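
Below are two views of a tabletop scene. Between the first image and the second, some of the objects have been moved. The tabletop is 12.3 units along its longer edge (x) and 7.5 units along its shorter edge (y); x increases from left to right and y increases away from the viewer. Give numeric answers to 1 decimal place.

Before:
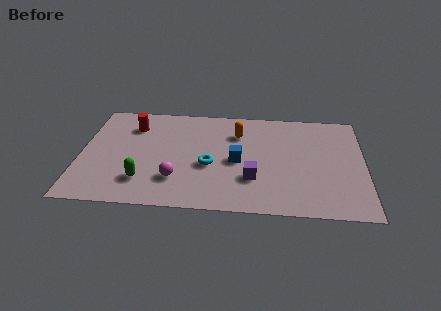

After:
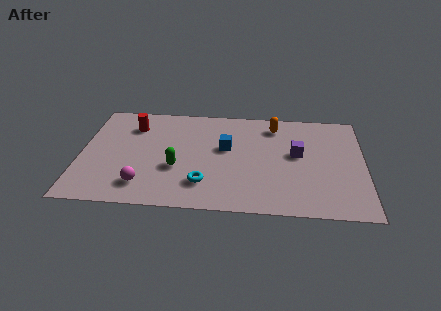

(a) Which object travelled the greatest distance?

the purple cube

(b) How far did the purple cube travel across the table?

2.7

The purple cube moved from about (7.5, 2.3) to (9.4, 4.2), a distance of √(1.9² + 1.9²) ≈ 2.7.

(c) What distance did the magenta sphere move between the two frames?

1.5

The magenta sphere moved from about (4.2, 2.0) to (2.8, 1.5), a distance of √(1.4² + 0.5²) ≈ 1.5.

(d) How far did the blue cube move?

1.0

From (6.8, 3.5) to (6.3, 4.4), the blue cube covered √(0.5² + 0.9²) ≈ 1.0 units.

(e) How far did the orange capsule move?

1.7

From (6.8, 5.5) to (8.4, 6.2), the orange capsule covered √(1.6² + 0.7²) ≈ 1.7 units.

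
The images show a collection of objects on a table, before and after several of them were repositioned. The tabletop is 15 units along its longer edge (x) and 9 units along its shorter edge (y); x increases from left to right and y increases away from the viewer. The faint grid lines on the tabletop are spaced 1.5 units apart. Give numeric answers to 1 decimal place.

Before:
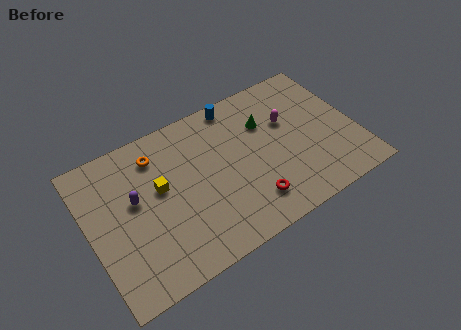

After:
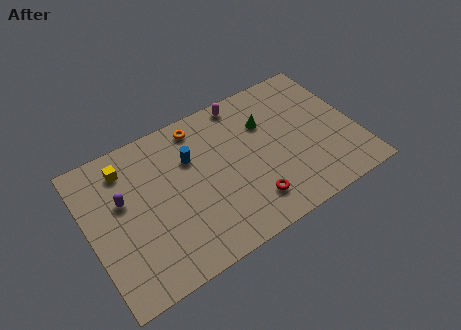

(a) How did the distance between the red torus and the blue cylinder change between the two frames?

-1.2

Before: roughly 6.2 units apart; after: 5.0. That's 1.2 units closer together.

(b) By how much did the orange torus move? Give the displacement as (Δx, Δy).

(2.5, 0.6)

The orange torus was at about (4.1, 7.2) and moved to about (6.6, 7.8).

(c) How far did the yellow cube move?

2.6

The yellow cube moved from about (4.0, 5.2) to (2.4, 7.3), a distance of √(1.6² + 2.1²) ≈ 2.6.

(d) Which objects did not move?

the green cone and the red torus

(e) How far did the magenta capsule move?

3.3

From (11.4, 5.7) to (9.2, 8.1), the magenta capsule covered √(2.2² + 2.4²) ≈ 3.3 units.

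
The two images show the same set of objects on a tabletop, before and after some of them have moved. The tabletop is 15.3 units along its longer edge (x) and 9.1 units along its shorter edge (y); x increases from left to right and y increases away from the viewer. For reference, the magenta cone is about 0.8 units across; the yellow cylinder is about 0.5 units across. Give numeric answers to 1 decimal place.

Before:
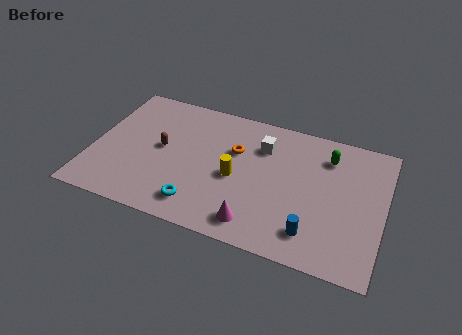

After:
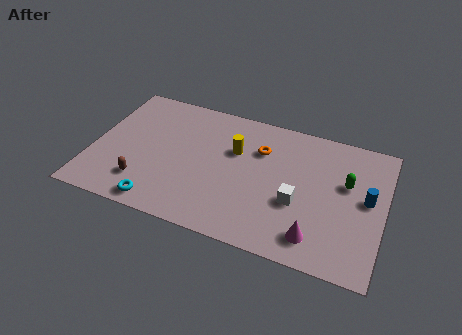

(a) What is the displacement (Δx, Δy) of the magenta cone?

(3.1, 0.2)

The magenta cone was at about (8.9, 1.4) and moved to about (12.0, 1.6).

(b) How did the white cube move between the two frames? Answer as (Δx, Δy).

(2.1, -3.2)

The white cube was at about (8.8, 6.7) and moved to about (10.9, 3.5).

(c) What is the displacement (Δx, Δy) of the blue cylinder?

(2.6, 3.1)

The blue cylinder started near (11.8, 1.8) and ended near (14.4, 4.9).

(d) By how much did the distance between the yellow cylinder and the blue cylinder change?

+2.3

They were about 4.8 units apart before and 7.1 after — 2.3 units further apart.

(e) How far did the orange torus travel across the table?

1.4

The orange torus was near (7.4, 5.9) before and (8.7, 6.4) after, so it travelled √(1.3² + 0.5²) ≈ 1.4 units.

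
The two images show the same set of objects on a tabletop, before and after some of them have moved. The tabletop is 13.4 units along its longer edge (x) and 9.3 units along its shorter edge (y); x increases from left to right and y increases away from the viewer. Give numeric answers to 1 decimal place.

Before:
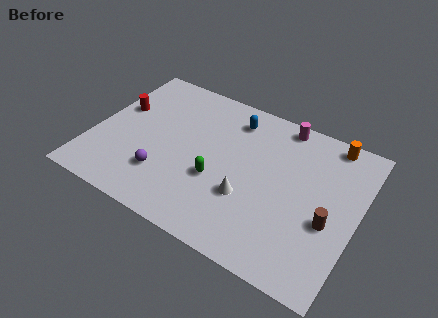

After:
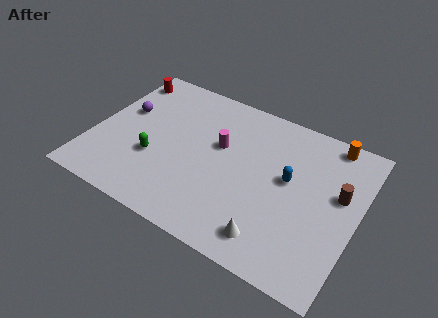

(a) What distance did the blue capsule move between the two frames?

4.0

The blue capsule moved from about (6.7, 7.6) to (9.9, 5.2), a distance of √(3.2² + 2.4²) ≈ 4.0.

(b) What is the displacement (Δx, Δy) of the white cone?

(1.5, -1.7)

From the two frames, the white cone sits at roughly (8.1, 3.2) before and (9.6, 1.5) after.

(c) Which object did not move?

the orange cylinder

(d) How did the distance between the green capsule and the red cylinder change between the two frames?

-0.8

Before: roughly 5.9 units apart; after: 5.1. That's 0.8 units closer together.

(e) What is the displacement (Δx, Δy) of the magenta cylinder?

(-2.8, -2.8)

From the two frames, the magenta cylinder sits at roughly (9.1, 8.4) before and (6.3, 5.6) after.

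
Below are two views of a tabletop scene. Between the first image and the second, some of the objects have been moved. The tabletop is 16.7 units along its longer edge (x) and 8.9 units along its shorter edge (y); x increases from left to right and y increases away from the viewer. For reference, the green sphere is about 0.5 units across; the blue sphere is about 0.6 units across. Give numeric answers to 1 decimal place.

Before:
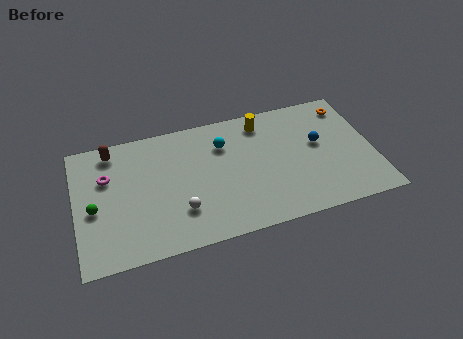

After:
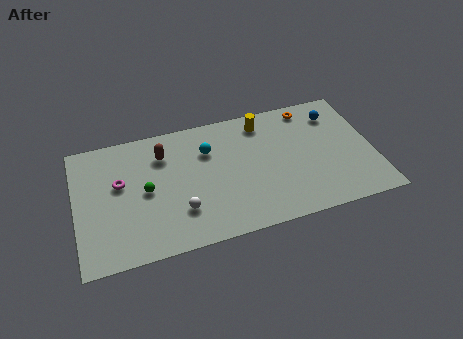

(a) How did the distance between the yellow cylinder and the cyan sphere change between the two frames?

+0.9

Before: roughly 2.5 units apart; after: 3.4. That's 0.9 units further apart.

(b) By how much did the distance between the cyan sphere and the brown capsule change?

-3.8

They were about 6.3 units apart before and 2.5 after — 3.8 units closer together.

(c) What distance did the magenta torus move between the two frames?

0.9

The magenta torus moved from about (1.8, 5.9) to (2.5, 5.3), a distance of √(0.7² + 0.6²) ≈ 0.9.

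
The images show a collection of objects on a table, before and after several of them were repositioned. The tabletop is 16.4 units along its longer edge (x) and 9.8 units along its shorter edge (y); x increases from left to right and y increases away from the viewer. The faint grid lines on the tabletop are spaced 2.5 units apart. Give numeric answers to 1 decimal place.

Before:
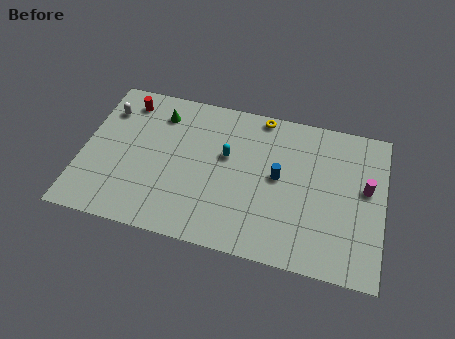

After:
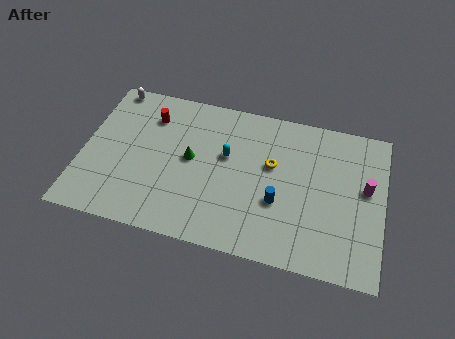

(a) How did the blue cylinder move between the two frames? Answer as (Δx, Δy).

(0.1, -1.6)

From the two frames, the blue cylinder sits at roughly (10.7, 5.2) before and (10.8, 3.6) after.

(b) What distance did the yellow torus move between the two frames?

3.2

The yellow torus was near (9.5, 9.0) before and (10.3, 5.9) after, so it travelled √(0.8² + 3.1²) ≈ 3.2 units.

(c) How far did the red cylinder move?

1.6

From (2.1, 8.2) to (3.5, 7.5), the red cylinder covered √(1.4² + 0.7²) ≈ 1.6 units.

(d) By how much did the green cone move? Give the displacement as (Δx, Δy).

(1.9, -2.6)

The green cone started near (4.0, 7.8) and ended near (5.9, 5.2).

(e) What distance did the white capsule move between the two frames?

1.6

From (1.1, 7.4) to (1.2, 9.0), the white capsule covered √(0.1² + 1.6²) ≈ 1.6 units.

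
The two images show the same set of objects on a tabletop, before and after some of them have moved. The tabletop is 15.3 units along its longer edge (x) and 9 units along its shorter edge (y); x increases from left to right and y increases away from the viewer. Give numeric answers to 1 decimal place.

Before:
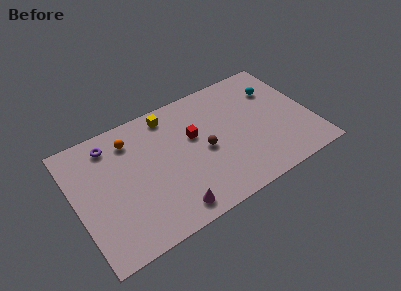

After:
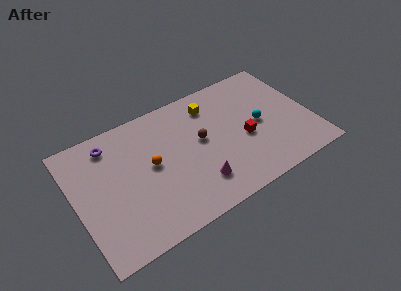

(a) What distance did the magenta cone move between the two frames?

2.1

The magenta cone moved from about (5.6, 1.2) to (7.5, 2.1), a distance of √(1.9² + 0.9²) ≈ 2.1.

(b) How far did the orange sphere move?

2.6

The orange sphere was near (3.9, 7.2) before and (4.9, 4.8) after, so it travelled √(1.0² + 2.4²) ≈ 2.6 units.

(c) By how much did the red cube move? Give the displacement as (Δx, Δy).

(3.1, -1.7)

The red cube was at about (7.8, 5.5) and moved to about (10.9, 3.8).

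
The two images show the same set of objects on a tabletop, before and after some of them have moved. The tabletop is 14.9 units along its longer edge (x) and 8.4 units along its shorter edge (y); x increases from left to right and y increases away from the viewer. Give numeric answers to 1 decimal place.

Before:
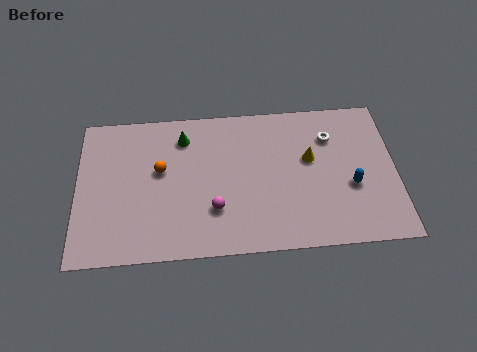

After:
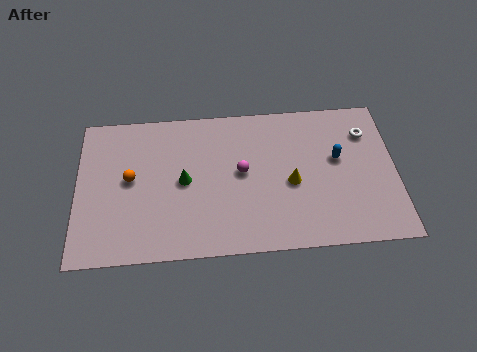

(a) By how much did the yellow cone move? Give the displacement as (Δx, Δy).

(-0.9, -1.3)

From the two frames, the yellow cone sits at roughly (10.9, 5.0) before and (10.0, 3.7) after.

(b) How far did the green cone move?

2.5

The green cone moved from about (5.0, 6.7) to (5.0, 4.2), a distance of √(0.0² + 2.5²) ≈ 2.5.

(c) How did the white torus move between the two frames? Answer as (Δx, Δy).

(1.7, 0.1)

From the two frames, the white torus sits at roughly (11.9, 6.2) before and (13.6, 6.3) after.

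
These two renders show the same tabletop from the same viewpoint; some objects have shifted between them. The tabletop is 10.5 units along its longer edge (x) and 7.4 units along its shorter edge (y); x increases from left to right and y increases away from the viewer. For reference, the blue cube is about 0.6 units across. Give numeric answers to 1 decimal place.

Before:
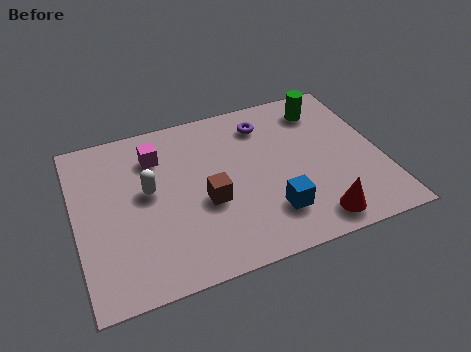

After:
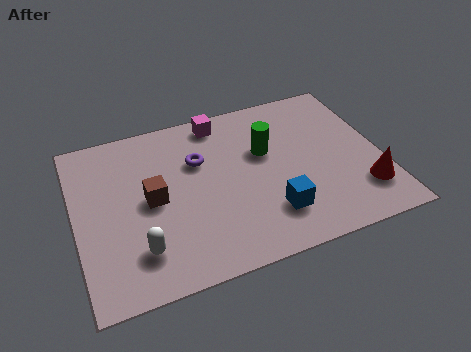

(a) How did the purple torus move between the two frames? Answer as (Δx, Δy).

(-2.4, -1.0)

The purple torus started near (6.7, 5.9) and ended near (4.3, 4.9).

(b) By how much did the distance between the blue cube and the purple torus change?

-0.3

They were about 4.1 units apart before and 3.8 after — 0.3 units closer together.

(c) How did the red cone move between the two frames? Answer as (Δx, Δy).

(1.8, 0.8)

The red cone started near (7.9, 1.0) and ended near (9.7, 1.8).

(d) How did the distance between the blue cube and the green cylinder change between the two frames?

-2.0

They were about 4.8 units apart before and 2.8 after — 2.0 units closer together.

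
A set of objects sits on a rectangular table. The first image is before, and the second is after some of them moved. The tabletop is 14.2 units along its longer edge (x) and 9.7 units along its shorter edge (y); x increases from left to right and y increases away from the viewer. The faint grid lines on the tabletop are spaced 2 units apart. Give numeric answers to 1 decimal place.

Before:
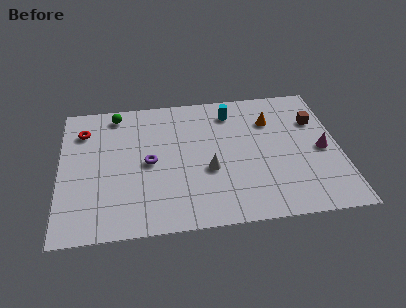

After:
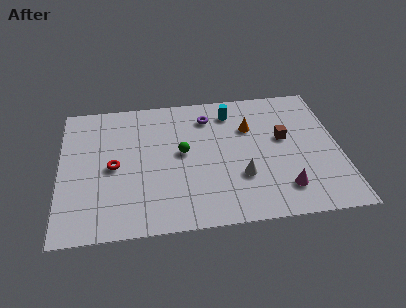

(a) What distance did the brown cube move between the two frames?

2.0

From (13.1, 6.7) to (11.4, 5.6), the brown cube covered √(1.7² + 1.1²) ≈ 2.0 units.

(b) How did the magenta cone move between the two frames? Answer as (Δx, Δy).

(-2.1, -2.5)

The magenta cone was at about (13.3, 4.5) and moved to about (11.2, 2.0).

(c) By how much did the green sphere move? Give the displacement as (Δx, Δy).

(3.3, -3.3)

The green sphere was at about (2.9, 8.5) and moved to about (6.2, 5.2).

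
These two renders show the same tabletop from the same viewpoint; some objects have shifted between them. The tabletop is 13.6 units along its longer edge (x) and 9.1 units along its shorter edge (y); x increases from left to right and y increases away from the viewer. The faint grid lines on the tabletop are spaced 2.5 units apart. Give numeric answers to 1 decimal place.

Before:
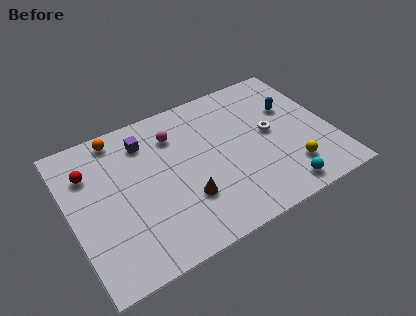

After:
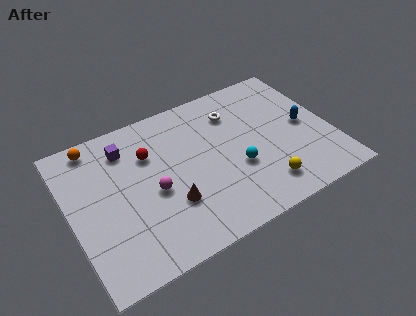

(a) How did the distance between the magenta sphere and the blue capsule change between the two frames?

+1.9

The distance was about 6.2 in the first image and 8.1 in the second, so they moved 1.9 units further apart.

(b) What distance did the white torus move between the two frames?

2.6

The white torus moved from about (10.5, 4.8) to (8.9, 6.9), a distance of √(1.6² + 2.1²) ≈ 2.6.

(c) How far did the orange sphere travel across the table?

1.2

The orange sphere moved from about (2.9, 8.1) to (1.7, 8.1), a distance of √(1.2² + 0.0²) ≈ 1.2.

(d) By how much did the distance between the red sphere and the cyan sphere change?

-5.6

Before: roughly 10.7 units apart; after: 5.1. That's 5.6 units closer together.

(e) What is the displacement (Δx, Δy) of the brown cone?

(-0.8, 0.1)

The brown cone started near (5.7, 2.8) and ended near (4.9, 2.9).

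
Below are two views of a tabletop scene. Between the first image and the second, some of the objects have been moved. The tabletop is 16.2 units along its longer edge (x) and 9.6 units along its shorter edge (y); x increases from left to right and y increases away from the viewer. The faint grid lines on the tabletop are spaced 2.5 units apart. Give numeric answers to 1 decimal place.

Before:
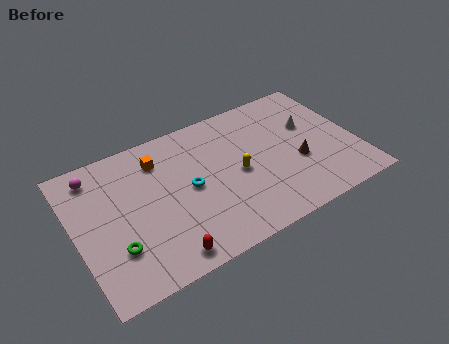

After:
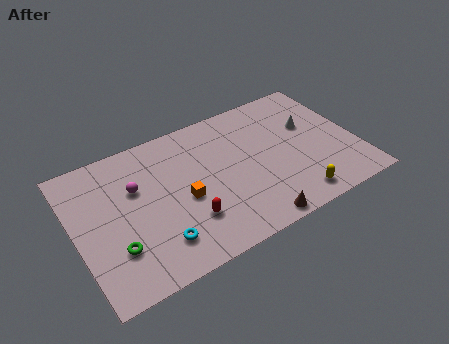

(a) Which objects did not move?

the green torus and the white cone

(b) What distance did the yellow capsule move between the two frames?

4.3

The yellow capsule moved from about (9.3, 4.5) to (12.1, 1.3), a distance of √(2.8² + 3.2²) ≈ 4.3.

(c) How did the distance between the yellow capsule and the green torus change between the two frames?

+2.7

The distance was about 7.5 in the first image and 10.2 in the second, so they moved 2.7 units further apart.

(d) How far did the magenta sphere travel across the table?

2.8

The magenta sphere was near (1.5, 8.1) before and (3.6, 6.2) after, so it travelled √(2.1² + 1.9²) ≈ 2.8 units.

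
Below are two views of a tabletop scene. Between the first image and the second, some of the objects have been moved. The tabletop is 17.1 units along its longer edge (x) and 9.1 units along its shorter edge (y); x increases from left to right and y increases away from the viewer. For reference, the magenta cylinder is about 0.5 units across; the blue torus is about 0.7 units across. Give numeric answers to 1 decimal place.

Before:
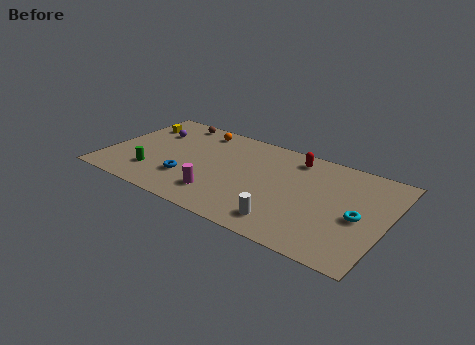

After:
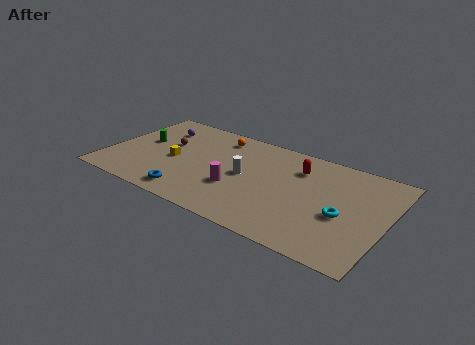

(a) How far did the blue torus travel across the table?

1.5

The blue torus was near (5.2, 2.7) before and (5.6, 1.3) after, so it travelled √(0.4² + 1.4²) ≈ 1.5 units.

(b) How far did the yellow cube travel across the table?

3.9

From (1.3, 6.8) to (4.1, 4.1), the yellow cube covered √(2.8² + 2.7²) ≈ 3.9 units.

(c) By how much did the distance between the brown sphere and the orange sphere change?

+1.9

They were about 1.7 units apart before and 3.6 after — 1.9 units further apart.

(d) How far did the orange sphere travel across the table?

1.3

From (5.0, 7.8) to (6.3, 7.6), the orange sphere covered √(1.3² + 0.2²) ≈ 1.3 units.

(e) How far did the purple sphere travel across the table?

0.6

From (2.3, 6.4) to (2.6, 6.9), the purple sphere covered √(0.3² + 0.5²) ≈ 0.6 units.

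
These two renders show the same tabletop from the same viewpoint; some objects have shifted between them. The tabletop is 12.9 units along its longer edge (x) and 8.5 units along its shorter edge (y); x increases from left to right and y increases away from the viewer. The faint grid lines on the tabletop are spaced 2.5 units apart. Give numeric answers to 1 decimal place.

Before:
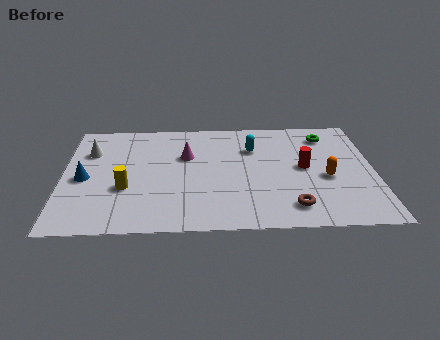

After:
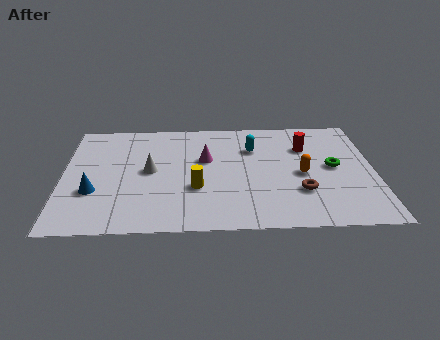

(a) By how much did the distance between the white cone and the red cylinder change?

-2.3

They were about 9.0 units apart before and 6.7 after — 2.3 units closer together.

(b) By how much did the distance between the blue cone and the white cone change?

+0.6

Before: roughly 2.1 units apart; after: 2.7. That's 0.6 units further apart.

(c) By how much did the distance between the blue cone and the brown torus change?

-0.3

Before: roughly 8.8 units apart; after: 8.5. That's 0.3 units closer together.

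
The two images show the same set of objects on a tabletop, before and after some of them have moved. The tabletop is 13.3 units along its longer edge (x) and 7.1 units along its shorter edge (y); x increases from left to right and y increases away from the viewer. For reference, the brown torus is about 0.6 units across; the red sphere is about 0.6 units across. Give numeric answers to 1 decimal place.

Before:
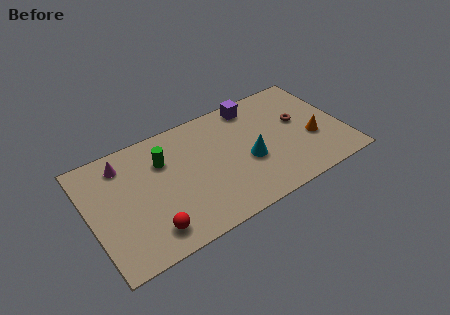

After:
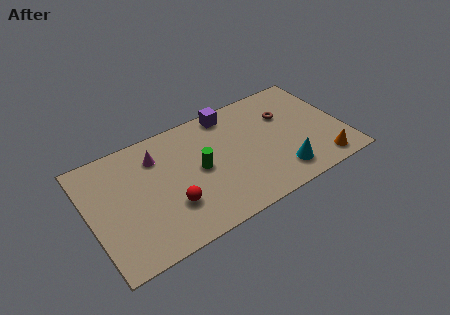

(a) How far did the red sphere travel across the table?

1.5

The red sphere moved from about (2.8, 1.3) to (4.0, 2.2), a distance of √(1.2² + 0.9²) ≈ 1.5.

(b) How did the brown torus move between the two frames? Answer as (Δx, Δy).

(-0.6, 0.7)

The brown torus started near (11.1, 4.1) and ended near (10.5, 4.8).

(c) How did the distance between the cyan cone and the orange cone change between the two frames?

-1.3

The distance was about 3.4 in the first image and 2.1 in the second, so they moved 1.3 units closer together.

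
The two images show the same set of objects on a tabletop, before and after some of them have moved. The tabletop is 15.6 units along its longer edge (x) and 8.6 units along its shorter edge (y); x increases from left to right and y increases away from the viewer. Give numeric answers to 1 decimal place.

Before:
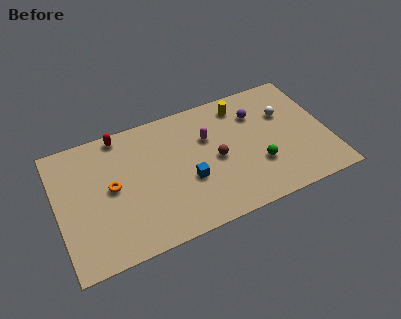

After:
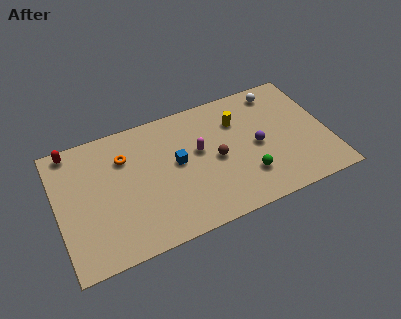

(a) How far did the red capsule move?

2.8

From (3.9, 7.8) to (1.1, 7.8), the red capsule covered √(2.8² + 0.0²) ≈ 2.8 units.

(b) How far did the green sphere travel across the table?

0.9

The green sphere was near (11.4, 2.8) before and (10.7, 2.3) after, so it travelled √(0.7² + 0.5²) ≈ 0.9 units.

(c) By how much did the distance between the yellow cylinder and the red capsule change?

+2.6

They were about 7.0 units apart before and 9.6 after — 2.6 units further apart.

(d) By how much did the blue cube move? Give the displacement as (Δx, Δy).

(-0.5, 1.4)

The blue cube was at about (7.4, 3.3) and moved to about (6.9, 4.7).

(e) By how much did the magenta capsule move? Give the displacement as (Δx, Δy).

(-0.6, -0.7)

The magenta capsule started near (8.8, 5.7) and ended near (8.2, 5.0).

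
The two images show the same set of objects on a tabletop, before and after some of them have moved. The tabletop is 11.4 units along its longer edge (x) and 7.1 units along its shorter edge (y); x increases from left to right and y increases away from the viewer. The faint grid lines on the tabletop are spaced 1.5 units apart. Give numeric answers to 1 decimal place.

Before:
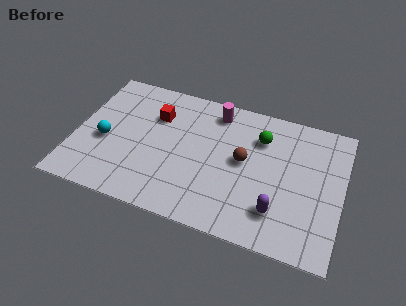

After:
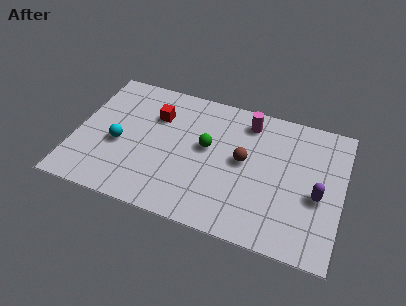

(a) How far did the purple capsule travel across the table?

2.1

From (8.8, 1.7) to (10.4, 3.0), the purple capsule covered √(1.6² + 1.3²) ≈ 2.1 units.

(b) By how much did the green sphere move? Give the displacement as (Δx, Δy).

(-2.2, -1.2)

The green sphere started near (7.8, 5.2) and ended near (5.6, 4.0).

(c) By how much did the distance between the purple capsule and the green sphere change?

+1.3

They were about 3.6 units apart before and 4.9 after — 1.3 units further apart.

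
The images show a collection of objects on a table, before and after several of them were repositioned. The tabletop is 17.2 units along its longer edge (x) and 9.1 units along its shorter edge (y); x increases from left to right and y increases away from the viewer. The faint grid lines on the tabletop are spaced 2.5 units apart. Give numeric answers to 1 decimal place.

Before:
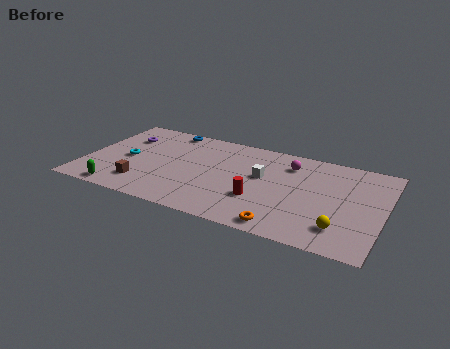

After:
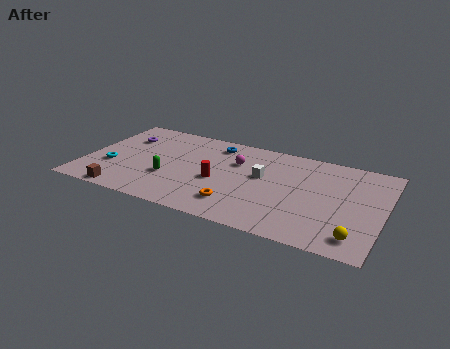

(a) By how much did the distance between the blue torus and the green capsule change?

-2.6

Before: roughly 7.5 units apart; after: 4.9. That's 2.6 units closer together.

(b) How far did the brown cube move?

1.5

From (3.6, 2.0) to (2.7, 0.8), the brown cube covered √(0.9² + 1.2²) ≈ 1.5 units.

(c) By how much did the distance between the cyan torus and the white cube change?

+1.0

They were about 7.9 units apart before and 8.9 after — 1.0 units further apart.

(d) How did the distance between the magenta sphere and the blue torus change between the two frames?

-5.4

The distance was about 7.4 in the first image and 2.0 in the second, so they moved 5.4 units closer together.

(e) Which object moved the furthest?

the green capsule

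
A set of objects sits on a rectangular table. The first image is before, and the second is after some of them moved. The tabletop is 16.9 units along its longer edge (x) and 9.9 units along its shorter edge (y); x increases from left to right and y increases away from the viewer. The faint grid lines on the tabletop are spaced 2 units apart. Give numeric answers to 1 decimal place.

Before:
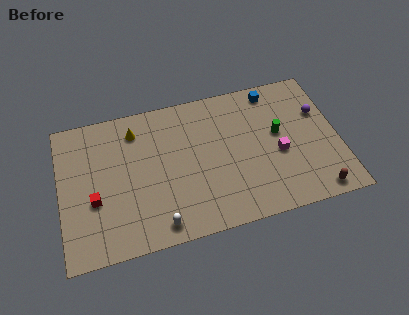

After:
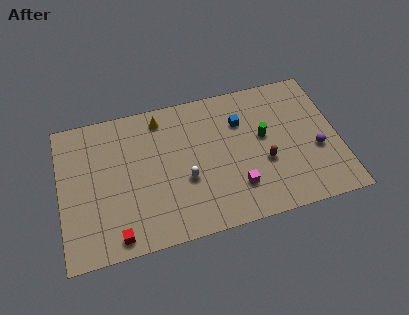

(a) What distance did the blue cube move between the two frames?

2.7

From (13.2, 8.7) to (11.1, 7.0), the blue cube covered √(2.1² + 1.7²) ≈ 2.7 units.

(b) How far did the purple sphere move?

2.6

The purple sphere moved from about (15.9, 6.5) to (15.5, 3.9), a distance of √(0.4² + 2.6²) ≈ 2.6.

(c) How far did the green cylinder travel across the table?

0.9

From (13.3, 5.6) to (12.4, 5.6), the green cylinder covered √(0.9² + 0.0²) ≈ 0.9 units.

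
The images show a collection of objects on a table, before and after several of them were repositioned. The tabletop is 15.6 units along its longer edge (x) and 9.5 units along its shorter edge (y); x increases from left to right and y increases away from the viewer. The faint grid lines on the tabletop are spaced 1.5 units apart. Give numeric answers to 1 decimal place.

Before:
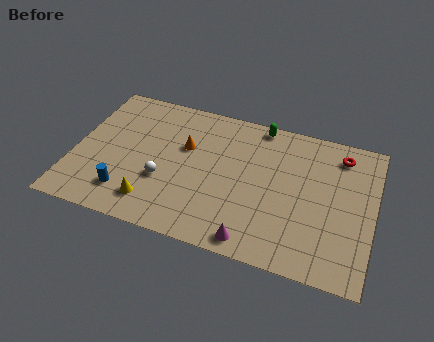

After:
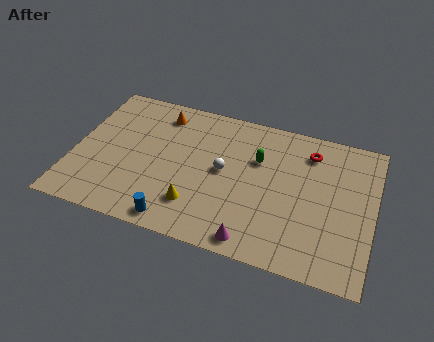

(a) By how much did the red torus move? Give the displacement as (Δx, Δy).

(-1.6, -0.3)

From the two frames, the red torus sits at roughly (13.7, 7.9) before and (12.1, 7.6) after.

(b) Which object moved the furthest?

the white sphere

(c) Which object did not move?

the magenta cone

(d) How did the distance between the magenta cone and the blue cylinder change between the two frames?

-2.8

They were about 6.8 units apart before and 4.0 after — 2.8 units closer together.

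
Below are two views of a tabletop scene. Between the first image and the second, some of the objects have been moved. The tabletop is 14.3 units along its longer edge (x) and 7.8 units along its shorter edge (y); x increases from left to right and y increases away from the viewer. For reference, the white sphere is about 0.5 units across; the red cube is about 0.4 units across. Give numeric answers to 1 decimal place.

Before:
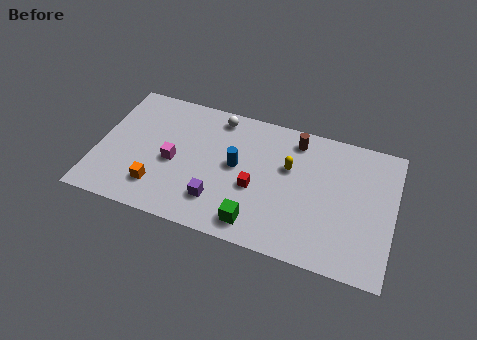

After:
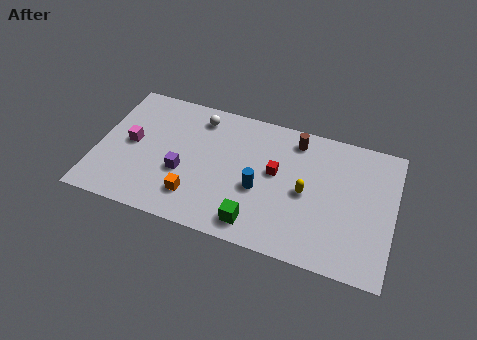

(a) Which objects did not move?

the brown cylinder and the green cube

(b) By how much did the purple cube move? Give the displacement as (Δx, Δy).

(-1.8, 1.1)

From the two frames, the purple cube sits at roughly (6.0, 1.9) before and (4.2, 3.0) after.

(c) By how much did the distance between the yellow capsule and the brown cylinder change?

+1.3

Before: roughly 1.7 units apart; after: 3.0. That's 1.3 units further apart.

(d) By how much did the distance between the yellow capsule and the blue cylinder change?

-0.3

They were about 2.6 units apart before and 2.3 after — 0.3 units closer together.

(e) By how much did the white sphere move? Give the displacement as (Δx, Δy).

(-0.9, -0.3)

The white sphere started near (5.6, 6.8) and ended near (4.7, 6.5).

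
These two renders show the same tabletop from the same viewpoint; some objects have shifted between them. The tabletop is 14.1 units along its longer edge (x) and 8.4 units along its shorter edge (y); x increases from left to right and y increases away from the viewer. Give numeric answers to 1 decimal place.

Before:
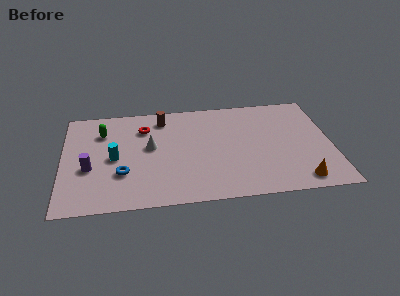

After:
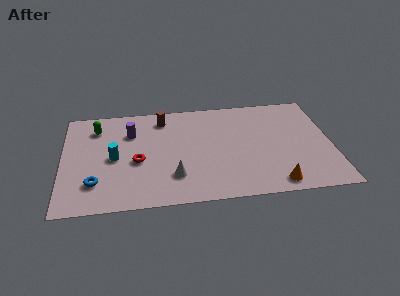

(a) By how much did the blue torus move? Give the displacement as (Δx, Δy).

(-1.4, -0.6)

From the two frames, the blue torus sits at roughly (3.1, 2.7) before and (1.7, 2.1) after.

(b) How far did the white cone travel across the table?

2.8

The white cone moved from about (4.6, 4.7) to (5.8, 2.2), a distance of √(1.2² + 2.5²) ≈ 2.8.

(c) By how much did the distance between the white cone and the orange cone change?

-3.2

They were about 8.5 units apart before and 5.3 after — 3.2 units closer together.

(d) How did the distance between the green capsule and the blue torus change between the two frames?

+0.9

The distance was about 3.6 in the first image and 4.5 in the second, so they moved 0.9 units further apart.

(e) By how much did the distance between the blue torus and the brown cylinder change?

+1.3

Before: roughly 4.8 units apart; after: 6.1. That's 1.3 units further apart.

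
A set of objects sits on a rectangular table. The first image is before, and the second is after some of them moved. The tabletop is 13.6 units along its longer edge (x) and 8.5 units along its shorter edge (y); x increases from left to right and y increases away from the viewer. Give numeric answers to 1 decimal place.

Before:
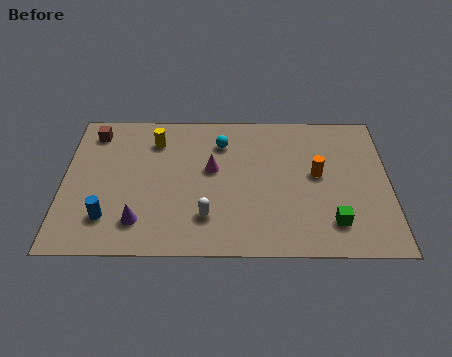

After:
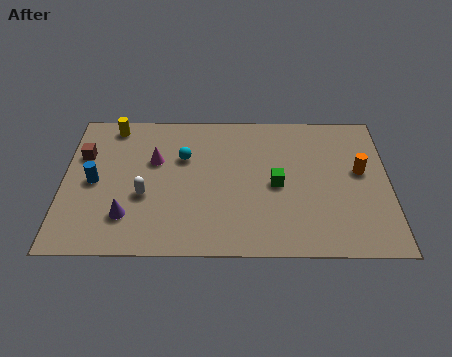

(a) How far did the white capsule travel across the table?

2.9

The white capsule moved from about (6.0, 2.1) to (3.4, 3.3), a distance of √(2.6² + 1.2²) ≈ 2.9.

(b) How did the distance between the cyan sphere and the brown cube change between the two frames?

-1.2

The distance was about 5.4 in the first image and 4.2 in the second, so they moved 1.2 units closer together.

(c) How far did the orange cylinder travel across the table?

1.8

The orange cylinder moved from about (10.6, 4.6) to (12.4, 4.8), a distance of √(1.8² + 0.2²) ≈ 1.8.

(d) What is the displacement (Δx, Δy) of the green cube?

(-2.3, 2.2)

The green cube was at about (11.2, 1.8) and moved to about (8.9, 4.0).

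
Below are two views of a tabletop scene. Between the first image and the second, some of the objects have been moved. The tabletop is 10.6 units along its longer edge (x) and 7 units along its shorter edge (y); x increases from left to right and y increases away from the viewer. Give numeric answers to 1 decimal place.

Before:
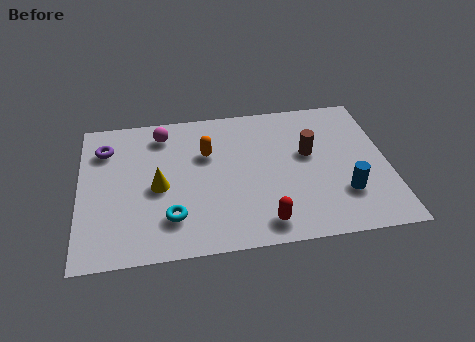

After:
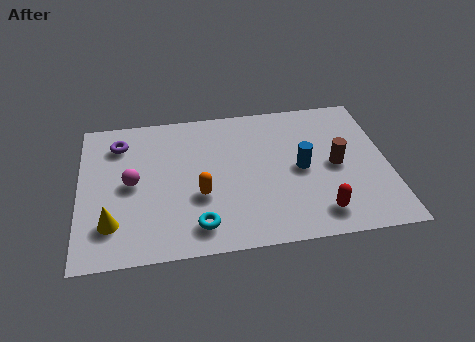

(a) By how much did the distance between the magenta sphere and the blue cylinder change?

-1.4

The distance was about 7.2 in the first image and 5.8 in the second, so they moved 1.4 units closer together.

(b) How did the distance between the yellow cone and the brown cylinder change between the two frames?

+2.6

They were about 5.3 units apart before and 7.9 after — 2.6 units further apart.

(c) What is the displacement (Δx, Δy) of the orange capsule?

(-0.3, -2.0)

From the two frames, the orange capsule sits at roughly (4.4, 4.6) before and (4.1, 2.6) after.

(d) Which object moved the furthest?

the magenta sphere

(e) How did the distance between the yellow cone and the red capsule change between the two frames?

+2.9

Before: roughly 4.1 units apart; after: 7.0. That's 2.9 units further apart.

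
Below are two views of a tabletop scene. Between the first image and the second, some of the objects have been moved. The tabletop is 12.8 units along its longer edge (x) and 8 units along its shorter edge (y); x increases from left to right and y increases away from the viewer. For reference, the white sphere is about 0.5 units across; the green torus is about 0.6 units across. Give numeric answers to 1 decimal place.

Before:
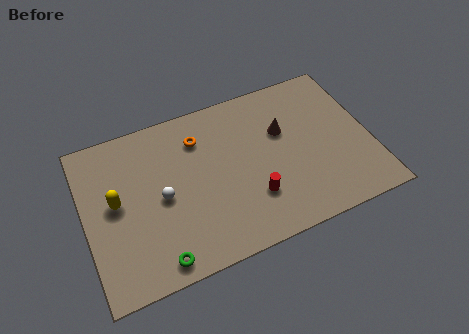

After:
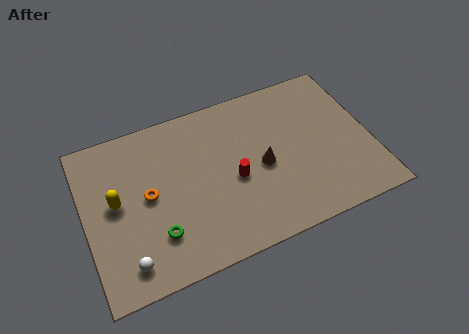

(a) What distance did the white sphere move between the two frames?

3.1

From (3.4, 3.8) to (1.6, 1.3), the white sphere covered √(1.8² + 2.5²) ≈ 3.1 units.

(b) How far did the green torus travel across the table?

1.2

The green torus moved from about (2.9, 0.9) to (3.0, 2.1), a distance of √(0.1² + 1.2²) ≈ 1.2.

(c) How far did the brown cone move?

1.8

From (9.0, 5.1) to (7.9, 3.7), the brown cone covered √(1.1² + 1.4²) ≈ 1.8 units.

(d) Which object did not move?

the yellow capsule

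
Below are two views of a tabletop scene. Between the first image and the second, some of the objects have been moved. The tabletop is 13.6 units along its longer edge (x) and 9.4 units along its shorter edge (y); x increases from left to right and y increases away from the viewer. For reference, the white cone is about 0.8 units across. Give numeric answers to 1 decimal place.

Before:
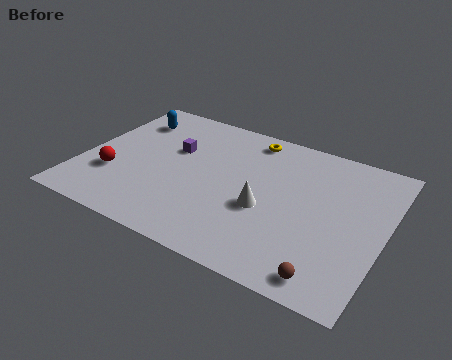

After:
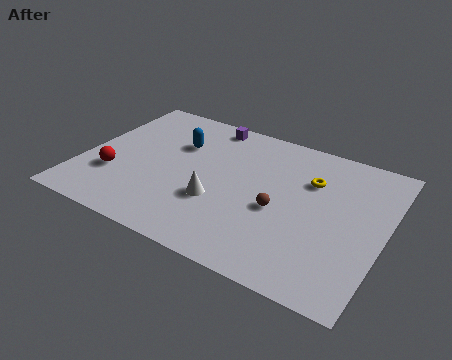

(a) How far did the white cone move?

2.2

The white cone moved from about (8.4, 3.8) to (6.3, 3.3), a distance of √(2.1² + 0.5²) ≈ 2.2.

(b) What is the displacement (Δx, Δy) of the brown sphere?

(-2.6, 2.9)

The brown sphere was at about (11.6, 1.1) and moved to about (9.0, 4.0).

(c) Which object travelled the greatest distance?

the brown sphere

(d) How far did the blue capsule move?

2.6

From (1.6, 7.3) to (4.0, 6.4), the blue capsule covered √(2.4² + 0.9²) ≈ 2.6 units.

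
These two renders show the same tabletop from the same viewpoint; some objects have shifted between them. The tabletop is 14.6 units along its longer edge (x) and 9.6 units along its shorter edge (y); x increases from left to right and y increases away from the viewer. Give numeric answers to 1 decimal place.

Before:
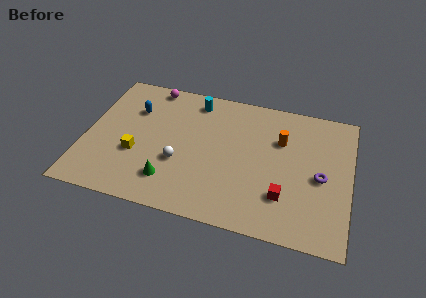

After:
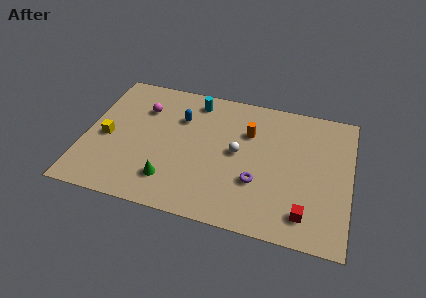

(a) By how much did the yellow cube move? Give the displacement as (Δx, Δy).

(-1.7, 0.8)

From the two frames, the yellow cube sits at roughly (2.9, 3.5) before and (1.2, 4.3) after.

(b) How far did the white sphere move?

3.4

The white sphere moved from about (5.3, 3.5) to (8.4, 5.0), a distance of √(3.1² + 1.5²) ≈ 3.4.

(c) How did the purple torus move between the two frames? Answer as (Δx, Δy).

(-3.4, -1.2)

The purple torus started near (13.0, 4.4) and ended near (9.6, 3.2).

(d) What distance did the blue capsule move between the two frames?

2.6

The blue capsule moved from about (2.5, 6.7) to (5.1, 6.7), a distance of √(2.6² + 0.0²) ≈ 2.6.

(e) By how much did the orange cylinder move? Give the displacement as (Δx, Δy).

(-1.8, 0.1)

From the two frames, the orange cylinder sits at roughly (10.7, 6.5) before and (8.9, 6.6) after.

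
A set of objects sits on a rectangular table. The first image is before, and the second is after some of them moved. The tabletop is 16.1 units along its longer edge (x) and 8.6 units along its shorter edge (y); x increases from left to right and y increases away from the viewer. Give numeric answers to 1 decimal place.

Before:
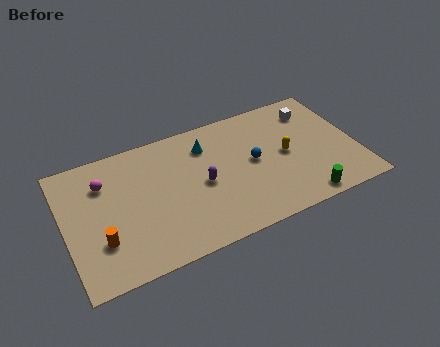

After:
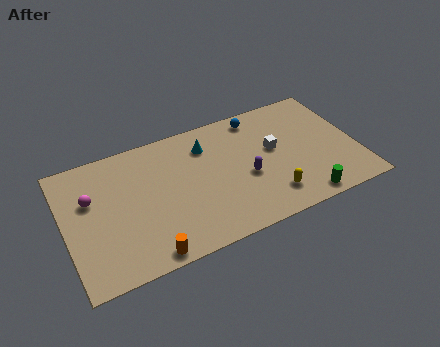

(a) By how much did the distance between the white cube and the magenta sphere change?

-1.7

The distance was about 11.8 in the first image and 10.1 in the second, so they moved 1.7 units closer together.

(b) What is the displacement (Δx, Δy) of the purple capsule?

(2.4, -0.5)

The purple capsule was at about (7.5, 4.1) and moved to about (9.9, 3.6).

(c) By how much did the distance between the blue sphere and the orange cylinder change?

+0.8

The distance was about 8.8 in the first image and 9.6 in the second, so they moved 0.8 units further apart.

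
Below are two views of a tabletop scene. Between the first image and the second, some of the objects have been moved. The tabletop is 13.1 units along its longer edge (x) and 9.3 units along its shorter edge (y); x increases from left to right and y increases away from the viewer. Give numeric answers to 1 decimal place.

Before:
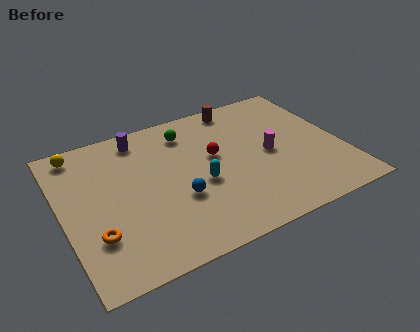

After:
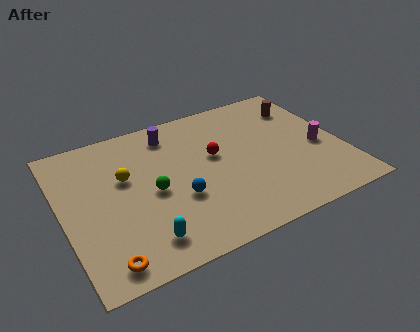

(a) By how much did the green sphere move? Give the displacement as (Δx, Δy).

(-2.1, -3.2)

The green sphere was at about (6.2, 7.5) and moved to about (4.1, 4.3).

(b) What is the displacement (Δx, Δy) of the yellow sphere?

(1.9, -2.5)

From the two frames, the yellow sphere sits at roughly (1.1, 8.2) before and (3.0, 5.7) after.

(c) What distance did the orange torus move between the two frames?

1.6

From (1.3, 2.7) to (1.5, 1.1), the orange torus covered √(0.2² + 1.6²) ≈ 1.6 units.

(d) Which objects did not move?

the blue sphere and the red sphere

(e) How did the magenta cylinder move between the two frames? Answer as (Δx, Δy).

(2.3, -0.5)

The magenta cylinder started near (9.7, 4.5) and ended near (12.0, 4.0).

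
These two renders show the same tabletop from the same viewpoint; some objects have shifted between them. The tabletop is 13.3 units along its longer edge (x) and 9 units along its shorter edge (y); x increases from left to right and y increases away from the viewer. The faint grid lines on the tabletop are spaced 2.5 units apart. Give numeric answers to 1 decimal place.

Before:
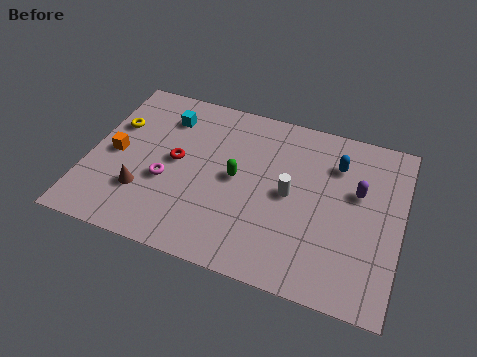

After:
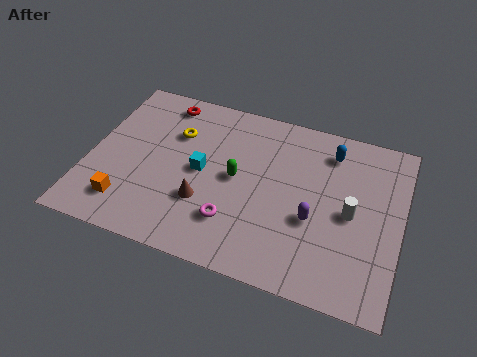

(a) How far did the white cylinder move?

2.6

The white cylinder moved from about (8.6, 4.5) to (11.2, 4.3), a distance of √(2.6² + 0.2²) ≈ 2.6.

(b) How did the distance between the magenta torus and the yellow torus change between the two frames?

+1.4

They were about 3.5 units apart before and 4.9 after — 1.4 units further apart.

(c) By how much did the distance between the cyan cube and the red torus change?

+1.5

The distance was about 2.4 in the first image and 3.9 in the second, so they moved 1.5 units further apart.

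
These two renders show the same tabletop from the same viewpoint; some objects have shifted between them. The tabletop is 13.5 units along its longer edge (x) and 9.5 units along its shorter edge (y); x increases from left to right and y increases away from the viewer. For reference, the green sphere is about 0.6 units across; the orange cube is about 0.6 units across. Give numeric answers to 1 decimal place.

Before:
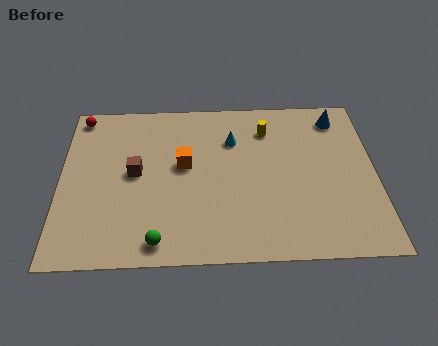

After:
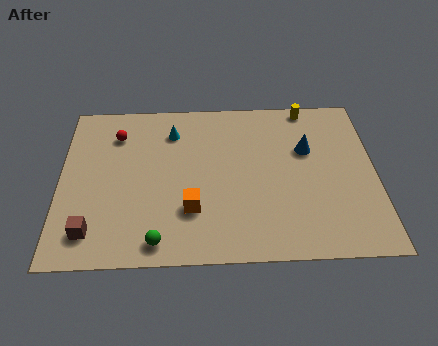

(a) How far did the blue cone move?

2.4

From (12.0, 8.0) to (10.6, 6.1), the blue cone covered √(1.4² + 1.9²) ≈ 2.4 units.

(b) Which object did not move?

the green sphere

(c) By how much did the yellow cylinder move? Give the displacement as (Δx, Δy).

(1.8, 1.3)

From the two frames, the yellow cylinder sits at roughly (8.9, 7.4) before and (10.7, 8.7) after.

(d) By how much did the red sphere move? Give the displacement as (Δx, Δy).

(1.6, -1.2)

From the two frames, the red sphere sits at roughly (0.8, 8.5) before and (2.4, 7.3) after.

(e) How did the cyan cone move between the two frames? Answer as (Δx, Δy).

(-2.6, 0.6)

The cyan cone was at about (7.4, 6.8) and moved to about (4.8, 7.4).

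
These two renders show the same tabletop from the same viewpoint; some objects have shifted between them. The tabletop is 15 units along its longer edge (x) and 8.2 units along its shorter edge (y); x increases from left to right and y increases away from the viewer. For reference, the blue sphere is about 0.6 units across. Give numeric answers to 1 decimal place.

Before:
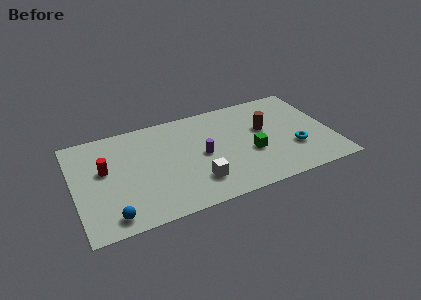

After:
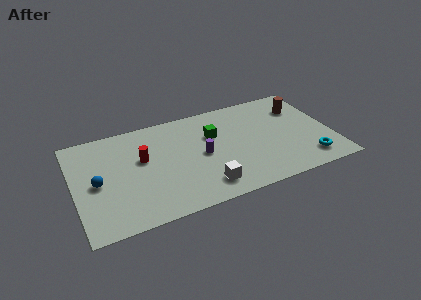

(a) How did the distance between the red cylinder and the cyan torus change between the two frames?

-1.1

They were about 11.1 units apart before and 10.0 after — 1.1 units closer together.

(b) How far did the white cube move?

0.6

The white cube was near (6.9, 2.0) before and (7.3, 1.5) after, so it travelled √(0.4² + 0.5²) ≈ 0.6 units.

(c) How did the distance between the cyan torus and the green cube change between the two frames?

+4.0

Before: roughly 2.5 units apart; after: 6.5. That's 4.0 units further apart.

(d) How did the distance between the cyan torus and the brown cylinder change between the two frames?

+1.8

They were about 2.7 units apart before and 4.5 after — 1.8 units further apart.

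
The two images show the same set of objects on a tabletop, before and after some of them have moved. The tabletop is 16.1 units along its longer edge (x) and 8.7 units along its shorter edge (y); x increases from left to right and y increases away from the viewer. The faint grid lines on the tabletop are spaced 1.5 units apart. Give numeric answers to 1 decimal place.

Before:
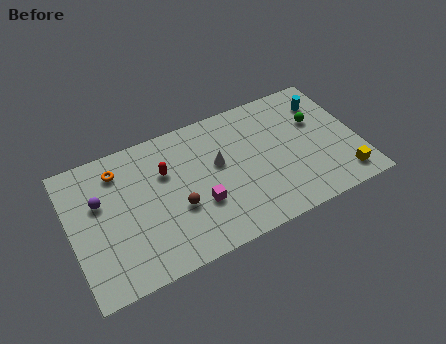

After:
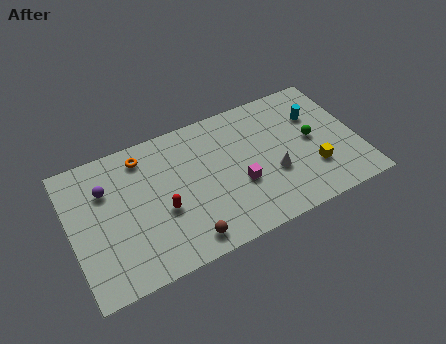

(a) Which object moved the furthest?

the white cone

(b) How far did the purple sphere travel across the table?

0.7

The purple sphere moved from about (1.7, 5.5) to (2.1, 6.1), a distance of √(0.4² + 0.6²) ≈ 0.7.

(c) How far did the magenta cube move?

2.3

The magenta cube moved from about (7.0, 3.0) to (9.3, 3.3), a distance of √(2.3² + 0.3²) ≈ 2.3.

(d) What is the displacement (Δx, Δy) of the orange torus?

(1.4, 0.3)

From the two frames, the orange torus sits at roughly (2.9, 7.0) before and (4.3, 7.3) after.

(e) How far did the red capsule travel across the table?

2.3

The red capsule was near (5.4, 5.8) before and (5.0, 3.5) after, so it travelled √(0.4² + 2.3²) ≈ 2.3 units.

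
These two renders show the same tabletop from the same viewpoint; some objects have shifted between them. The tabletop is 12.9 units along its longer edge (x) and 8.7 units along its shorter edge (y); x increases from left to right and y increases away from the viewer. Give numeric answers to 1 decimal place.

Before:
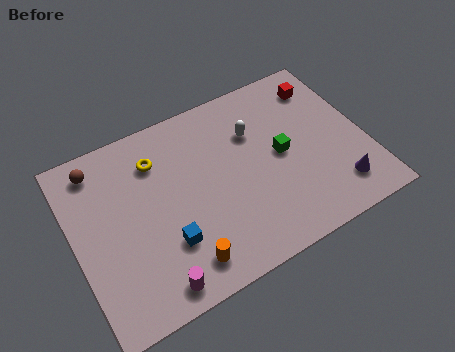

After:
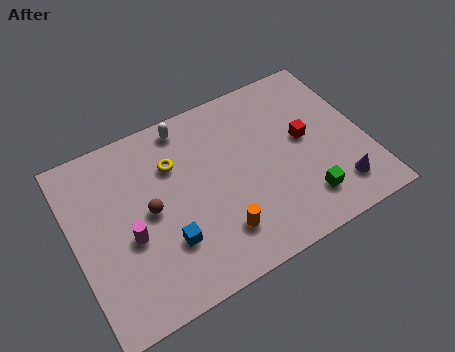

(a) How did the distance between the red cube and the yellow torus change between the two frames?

-1.7

The distance was about 7.6 in the first image and 5.9 in the second, so they moved 1.7 units closer together.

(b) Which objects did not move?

the purple cone and the blue cube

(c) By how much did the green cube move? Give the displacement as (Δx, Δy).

(0.6, -2.6)

From the two frames, the green cube sits at roughly (9.2, 4.4) before and (9.8, 1.8) after.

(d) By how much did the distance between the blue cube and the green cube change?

+0.4

They were about 5.7 units apart before and 6.1 after — 0.4 units further apart.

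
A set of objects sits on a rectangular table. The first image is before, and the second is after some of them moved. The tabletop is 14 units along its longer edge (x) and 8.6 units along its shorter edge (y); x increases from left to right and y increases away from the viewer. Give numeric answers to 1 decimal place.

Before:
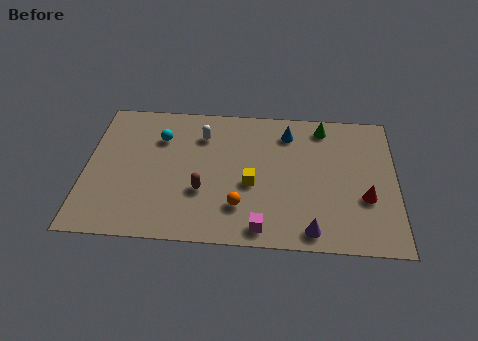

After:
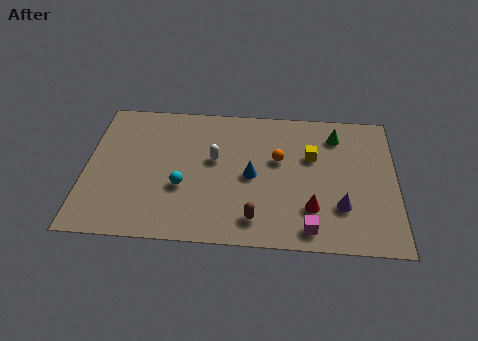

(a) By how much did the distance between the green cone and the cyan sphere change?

+0.3

They were about 7.5 units apart before and 7.8 after — 0.3 units further apart.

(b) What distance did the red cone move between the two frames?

2.5

The red cone moved from about (12.6, 3.1) to (10.2, 2.3), a distance of √(2.4² + 0.8²) ≈ 2.5.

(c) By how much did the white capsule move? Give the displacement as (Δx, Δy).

(0.6, -1.5)

The white capsule started near (5.2, 6.5) and ended near (5.8, 5.0).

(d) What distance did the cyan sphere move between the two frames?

3.2

The cyan sphere moved from about (3.3, 6.2) to (4.4, 3.2), a distance of √(1.1² + 3.0²) ≈ 3.2.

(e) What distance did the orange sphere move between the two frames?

3.4

The orange sphere moved from about (7.0, 2.2) to (8.7, 5.2), a distance of √(1.7² + 3.0²) ≈ 3.4.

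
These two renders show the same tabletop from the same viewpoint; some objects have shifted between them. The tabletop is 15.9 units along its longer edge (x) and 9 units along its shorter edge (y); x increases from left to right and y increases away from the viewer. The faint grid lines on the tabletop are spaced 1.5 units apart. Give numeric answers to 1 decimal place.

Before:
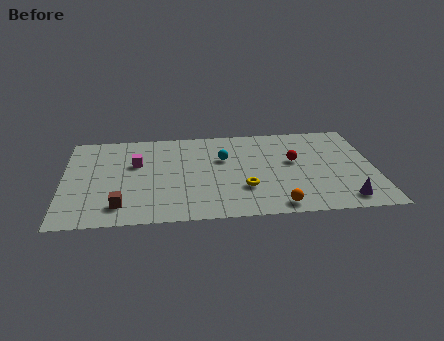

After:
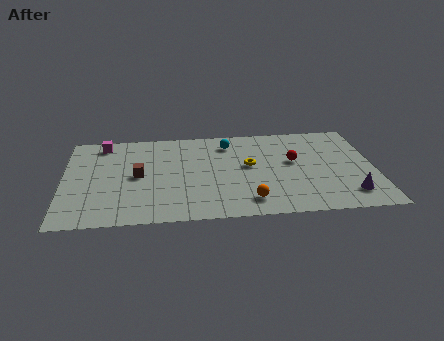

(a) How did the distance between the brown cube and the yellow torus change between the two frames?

-0.7

The distance was about 6.4 in the first image and 5.7 in the second, so they moved 0.7 units closer together.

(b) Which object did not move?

the red sphere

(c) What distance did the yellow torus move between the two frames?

2.2

From (9.2, 2.8) to (9.5, 5.0), the yellow torus covered √(0.3² + 2.2²) ≈ 2.2 units.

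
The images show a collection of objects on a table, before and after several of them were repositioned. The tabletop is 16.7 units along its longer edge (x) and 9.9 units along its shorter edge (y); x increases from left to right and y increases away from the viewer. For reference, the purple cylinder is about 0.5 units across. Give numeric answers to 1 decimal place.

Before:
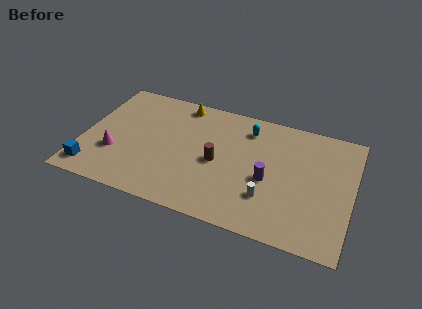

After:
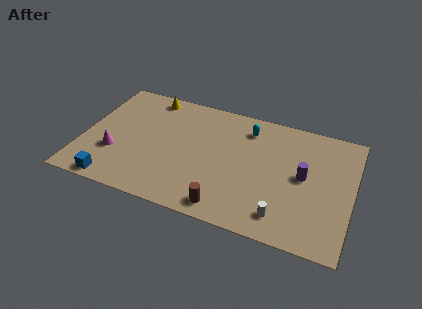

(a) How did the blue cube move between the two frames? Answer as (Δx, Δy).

(1.4, -0.6)

The blue cube was at about (0.9, 1.5) and moved to about (2.3, 0.9).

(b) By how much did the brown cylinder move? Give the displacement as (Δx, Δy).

(0.9, -3.4)

From the two frames, the brown cylinder sits at roughly (8.4, 4.6) before and (9.3, 1.2) after.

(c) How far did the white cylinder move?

1.5

The white cylinder moved from about (11.7, 2.8) to (12.7, 1.7), a distance of √(1.0² + 1.1²) ≈ 1.5.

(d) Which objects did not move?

the magenta cone and the cyan capsule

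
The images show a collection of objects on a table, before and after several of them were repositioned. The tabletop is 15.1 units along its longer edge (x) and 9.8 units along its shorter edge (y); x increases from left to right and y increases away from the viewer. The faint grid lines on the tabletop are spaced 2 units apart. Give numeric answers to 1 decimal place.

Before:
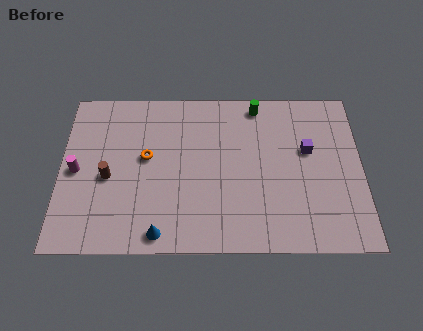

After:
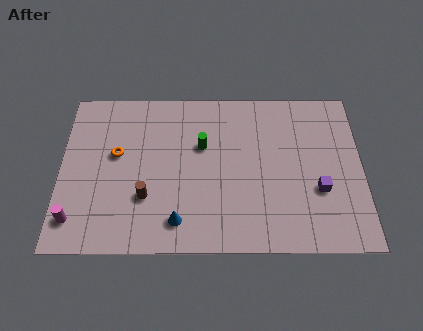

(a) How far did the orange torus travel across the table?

1.5

From (4.3, 5.5) to (2.8, 5.7), the orange torus covered √(1.5² + 0.2²) ≈ 1.5 units.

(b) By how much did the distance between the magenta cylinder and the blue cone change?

-0.5

Before: roughly 5.6 units apart; after: 5.1. That's 0.5 units closer together.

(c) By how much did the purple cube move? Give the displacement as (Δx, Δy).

(0.5, -2.4)

The purple cube started near (12.4, 5.9) and ended near (12.9, 3.5).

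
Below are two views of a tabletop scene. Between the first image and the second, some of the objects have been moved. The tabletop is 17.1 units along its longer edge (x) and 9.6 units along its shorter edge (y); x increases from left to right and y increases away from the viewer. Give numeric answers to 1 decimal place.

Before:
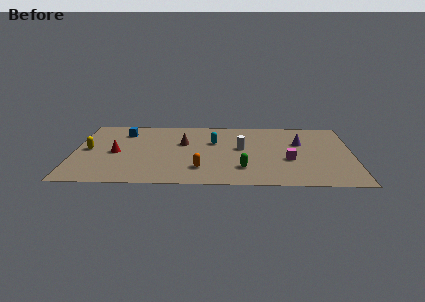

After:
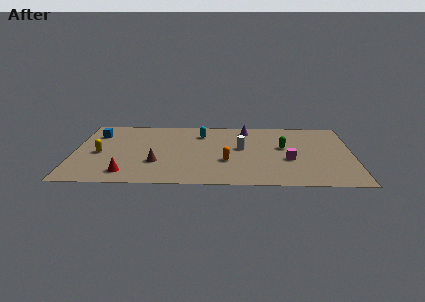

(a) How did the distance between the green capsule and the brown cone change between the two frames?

+3.0

The distance was about 5.2 in the first image and 8.2 in the second, so they moved 3.0 units further apart.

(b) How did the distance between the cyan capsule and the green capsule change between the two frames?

+1.2

They were about 4.2 units apart before and 5.4 after — 1.2 units further apart.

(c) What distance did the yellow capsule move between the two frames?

0.9

The yellow capsule was near (0.9, 4.9) before and (1.6, 4.4) after, so it travelled √(0.7² + 0.5²) ≈ 0.9 units.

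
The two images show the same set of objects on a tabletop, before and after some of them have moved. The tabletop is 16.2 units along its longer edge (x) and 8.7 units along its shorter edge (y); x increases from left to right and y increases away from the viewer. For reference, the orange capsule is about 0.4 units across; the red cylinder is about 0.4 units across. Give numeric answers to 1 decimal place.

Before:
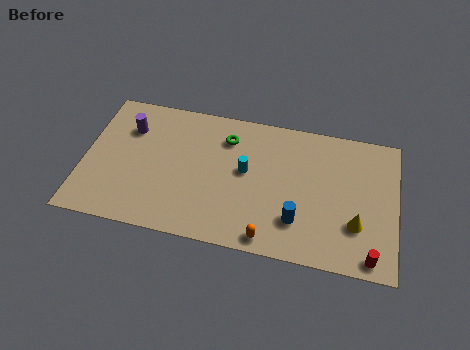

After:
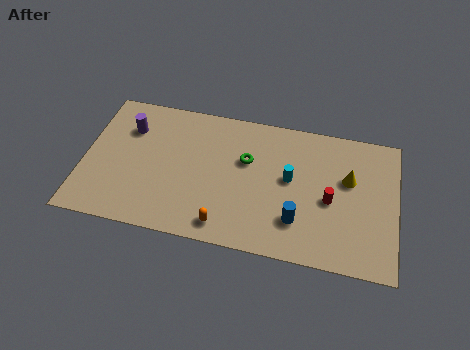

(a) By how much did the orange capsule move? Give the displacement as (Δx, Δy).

(-2.3, 0.3)

The orange capsule started near (9.8, 0.9) and ended near (7.5, 1.2).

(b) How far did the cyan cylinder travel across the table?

2.3

The cyan cylinder moved from about (8.4, 4.8) to (10.7, 4.8), a distance of √(2.3² + 0.0²) ≈ 2.3.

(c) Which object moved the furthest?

the red cylinder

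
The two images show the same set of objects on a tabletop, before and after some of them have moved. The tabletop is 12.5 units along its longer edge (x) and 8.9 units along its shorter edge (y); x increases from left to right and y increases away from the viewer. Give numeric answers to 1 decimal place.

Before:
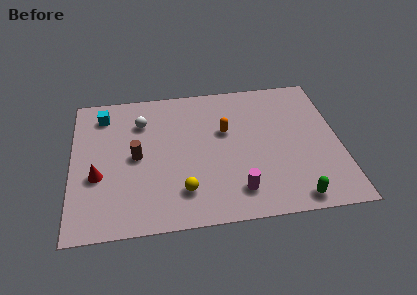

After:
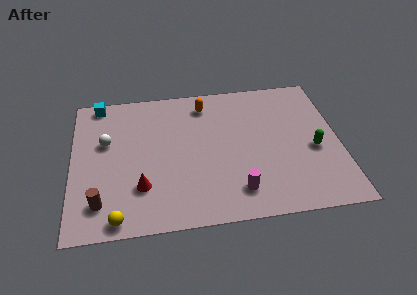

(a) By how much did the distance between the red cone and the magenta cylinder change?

-2.1

The distance was about 6.6 in the first image and 4.5 in the second, so they moved 2.1 units closer together.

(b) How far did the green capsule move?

3.1

From (10.2, 0.9) to (11.3, 3.8), the green capsule covered √(1.1² + 2.9²) ≈ 3.1 units.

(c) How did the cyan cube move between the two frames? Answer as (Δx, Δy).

(-0.2, 0.8)

The cyan cube started near (1.5, 7.3) and ended near (1.3, 8.1).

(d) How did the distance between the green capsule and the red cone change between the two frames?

-1.1

The distance was about 9.3 in the first image and 8.2 in the second, so they moved 1.1 units closer together.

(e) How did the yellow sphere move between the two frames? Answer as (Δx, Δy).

(-3.0, -1.2)

The yellow sphere was at about (5.1, 2.0) and moved to about (2.1, 0.8).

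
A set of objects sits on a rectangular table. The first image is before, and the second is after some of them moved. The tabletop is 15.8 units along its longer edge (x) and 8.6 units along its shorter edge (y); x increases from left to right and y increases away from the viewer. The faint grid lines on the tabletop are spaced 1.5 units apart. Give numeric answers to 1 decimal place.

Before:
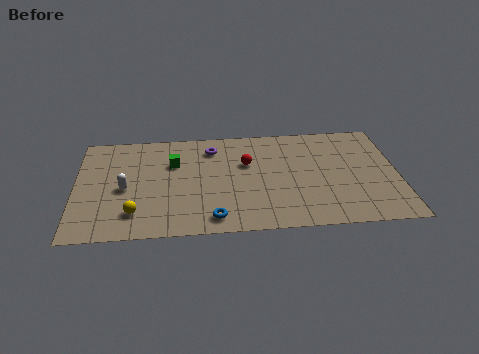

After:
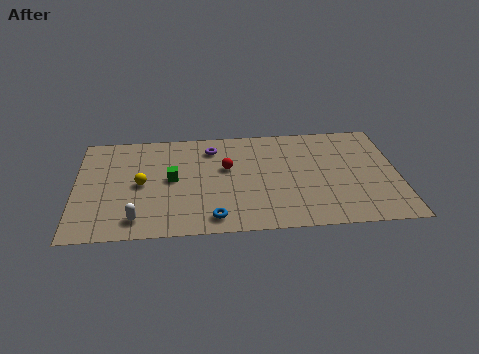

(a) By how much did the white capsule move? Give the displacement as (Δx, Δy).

(0.6, -2.5)

From the two frames, the white capsule sits at roughly (2.4, 3.9) before and (3.0, 1.4) after.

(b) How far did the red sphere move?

1.0

The red sphere moved from about (8.4, 5.5) to (7.4, 5.2), a distance of √(1.0² + 0.3²) ≈ 1.0.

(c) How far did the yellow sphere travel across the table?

2.3

The yellow sphere was near (2.9, 1.9) before and (3.2, 4.2) after, so it travelled √(0.3² + 2.3²) ≈ 2.3 units.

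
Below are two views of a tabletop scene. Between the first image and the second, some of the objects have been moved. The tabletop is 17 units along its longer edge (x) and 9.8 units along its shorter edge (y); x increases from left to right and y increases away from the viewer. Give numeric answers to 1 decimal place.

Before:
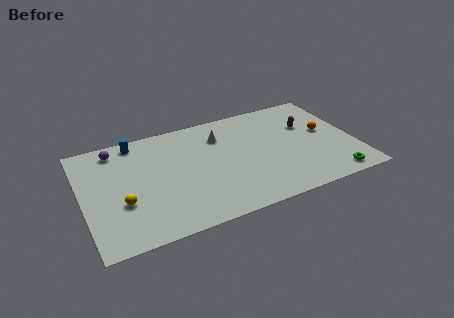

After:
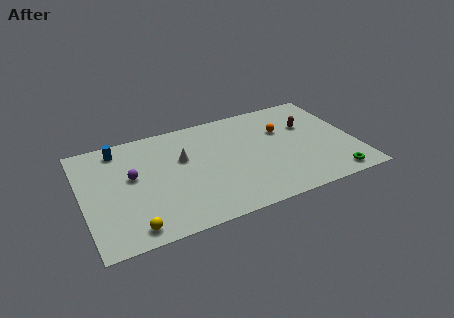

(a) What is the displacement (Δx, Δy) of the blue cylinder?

(-1.1, -0.3)

The blue cylinder started near (3.6, 8.7) and ended near (2.5, 8.4).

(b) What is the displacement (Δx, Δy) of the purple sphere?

(0.8, -2.8)

The purple sphere started near (2.3, 8.4) and ended near (3.1, 5.6).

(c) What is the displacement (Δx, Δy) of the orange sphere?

(-2.6, 1.1)

From the two frames, the orange sphere sits at roughly (15.3, 5.4) before and (12.7, 6.5) after.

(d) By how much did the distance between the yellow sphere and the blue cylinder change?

+1.8

They were about 5.4 units apart before and 7.2 after — 1.8 units further apart.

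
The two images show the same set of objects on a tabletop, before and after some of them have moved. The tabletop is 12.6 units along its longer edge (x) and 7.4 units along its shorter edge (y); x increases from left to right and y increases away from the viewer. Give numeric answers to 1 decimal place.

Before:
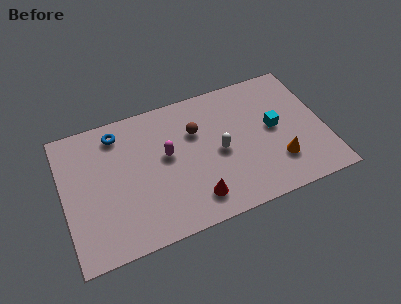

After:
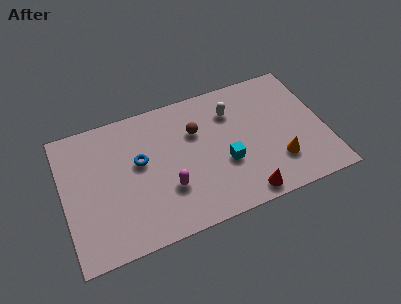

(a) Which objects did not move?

the brown sphere and the orange cone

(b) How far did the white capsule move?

2.2

From (7.5, 3.5) to (8.3, 5.5), the white capsule covered √(0.8² + 2.0²) ≈ 2.2 units.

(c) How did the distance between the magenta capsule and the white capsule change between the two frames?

+2.0

They were about 2.6 units apart before and 4.6 after — 2.0 units further apart.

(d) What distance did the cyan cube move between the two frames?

2.7

The cyan cube was near (10.2, 3.9) before and (7.7, 2.8) after, so it travelled √(2.5² + 1.1²) ≈ 2.7 units.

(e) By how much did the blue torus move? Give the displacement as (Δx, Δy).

(0.9, -1.9)

From the two frames, the blue torus sits at roughly (2.8, 6.2) before and (3.7, 4.3) after.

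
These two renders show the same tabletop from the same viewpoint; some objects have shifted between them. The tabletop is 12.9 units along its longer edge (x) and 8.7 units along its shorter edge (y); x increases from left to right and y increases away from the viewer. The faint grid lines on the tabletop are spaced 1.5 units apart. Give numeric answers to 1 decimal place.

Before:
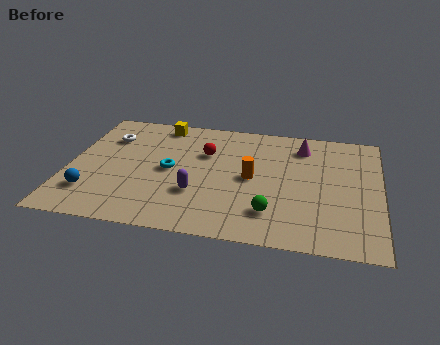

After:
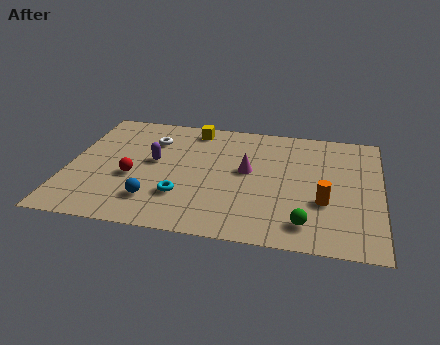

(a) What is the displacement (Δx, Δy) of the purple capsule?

(-1.9, 2.0)

The purple capsule started near (5.4, 2.8) and ended near (3.5, 4.8).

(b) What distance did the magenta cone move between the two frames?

3.1

The magenta cone was near (9.6, 7.0) before and (7.4, 4.8) after, so it travelled √(2.2² + 2.2²) ≈ 3.1 units.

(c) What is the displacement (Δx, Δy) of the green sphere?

(1.4, -0.5)

The green sphere started near (8.5, 2.0) and ended near (9.9, 1.5).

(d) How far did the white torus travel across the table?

1.8

The white torus was near (1.5, 6.3) before and (3.3, 6.4) after, so it travelled √(1.8² + 0.1²) ≈ 1.8 units.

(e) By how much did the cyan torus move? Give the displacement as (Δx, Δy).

(0.6, -1.8)

The cyan torus was at about (4.2, 4.3) and moved to about (4.8, 2.5).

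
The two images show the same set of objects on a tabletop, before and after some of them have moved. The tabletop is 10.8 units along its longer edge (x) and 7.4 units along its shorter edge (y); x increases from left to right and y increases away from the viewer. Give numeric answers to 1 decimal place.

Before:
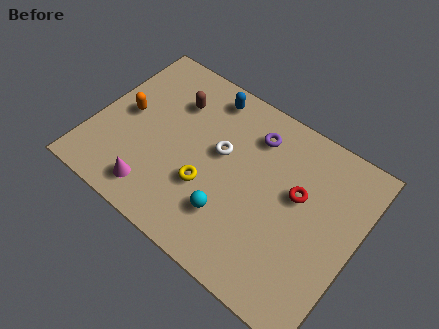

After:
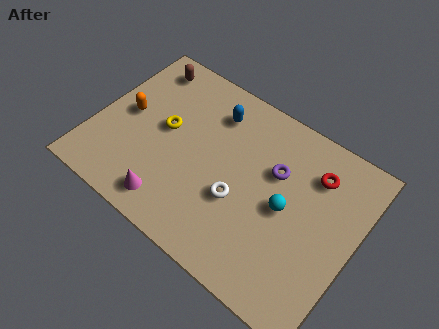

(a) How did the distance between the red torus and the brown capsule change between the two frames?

+1.9

They were about 5.5 units apart before and 7.4 after — 1.9 units further apart.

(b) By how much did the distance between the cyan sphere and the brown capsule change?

+2.5

The distance was about 4.6 in the first image and 7.1 in the second, so they moved 2.5 units further apart.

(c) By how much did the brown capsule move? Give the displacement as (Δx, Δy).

(-1.5, 0.9)

The brown capsule was at about (2.9, 5.4) and moved to about (1.4, 6.3).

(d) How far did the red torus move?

1.3

The red torus moved from about (8.3, 4.4) to (8.8, 5.6), a distance of √(0.5² + 1.2²) ≈ 1.3.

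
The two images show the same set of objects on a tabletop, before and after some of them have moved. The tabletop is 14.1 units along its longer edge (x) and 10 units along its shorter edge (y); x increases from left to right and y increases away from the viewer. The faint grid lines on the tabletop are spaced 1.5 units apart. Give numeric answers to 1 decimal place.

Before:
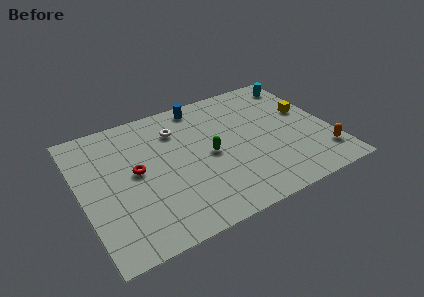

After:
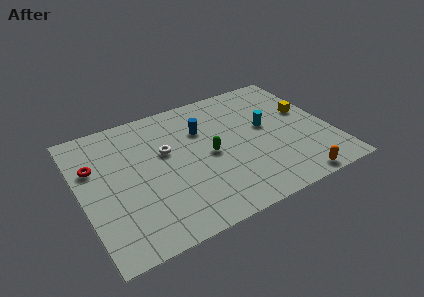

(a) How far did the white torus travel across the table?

1.6

The white torus was near (5.7, 7.5) before and (4.9, 6.1) after, so it travelled √(0.8² + 1.4²) ≈ 1.6 units.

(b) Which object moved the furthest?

the cyan cylinder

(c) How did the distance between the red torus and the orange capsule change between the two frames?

+1.3

The distance was about 10.7 in the first image and 12.0 in the second, so they moved 1.3 units further apart.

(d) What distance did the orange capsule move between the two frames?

2.3

The orange capsule was near (13.3, 2.1) before and (11.4, 0.8) after, so it travelled √(1.9² + 1.3²) ≈ 2.3 units.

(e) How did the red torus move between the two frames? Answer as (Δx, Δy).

(-2.2, 1.3)

The red torus started near (3.1, 5.3) and ended near (0.9, 6.6).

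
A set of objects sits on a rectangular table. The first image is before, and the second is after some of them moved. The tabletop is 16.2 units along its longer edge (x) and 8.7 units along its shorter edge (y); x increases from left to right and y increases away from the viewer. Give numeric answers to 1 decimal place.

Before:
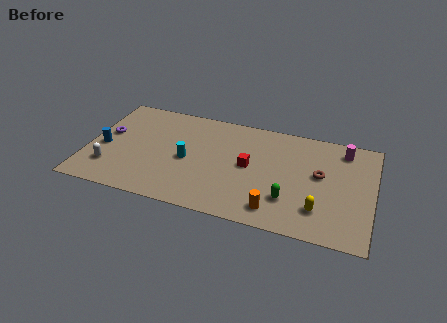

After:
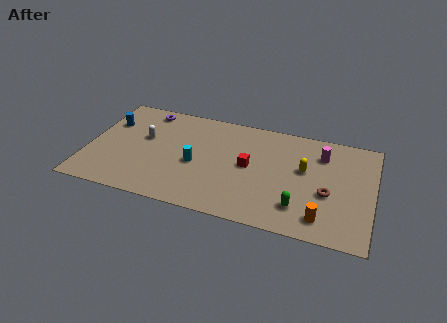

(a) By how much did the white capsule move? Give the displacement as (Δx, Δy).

(1.7, 3.0)

The white capsule started near (1.4, 2.2) and ended near (3.1, 5.2).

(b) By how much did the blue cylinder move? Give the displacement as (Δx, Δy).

(0.1, 2.2)

From the two frames, the blue cylinder sits at roughly (0.9, 3.8) before and (1.0, 6.0) after.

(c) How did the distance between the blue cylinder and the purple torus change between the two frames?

+1.4

They were about 1.2 units apart before and 2.6 after — 1.4 units further apart.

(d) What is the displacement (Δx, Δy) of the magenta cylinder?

(-1.2, -0.7)

The magenta cylinder was at about (14.4, 7.3) and moved to about (13.2, 6.6).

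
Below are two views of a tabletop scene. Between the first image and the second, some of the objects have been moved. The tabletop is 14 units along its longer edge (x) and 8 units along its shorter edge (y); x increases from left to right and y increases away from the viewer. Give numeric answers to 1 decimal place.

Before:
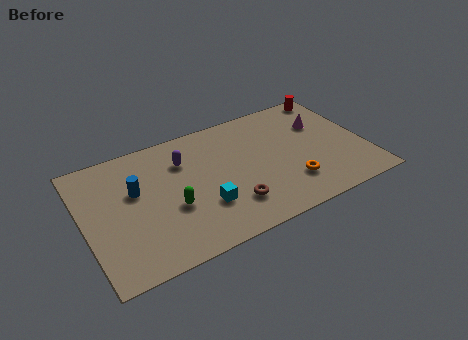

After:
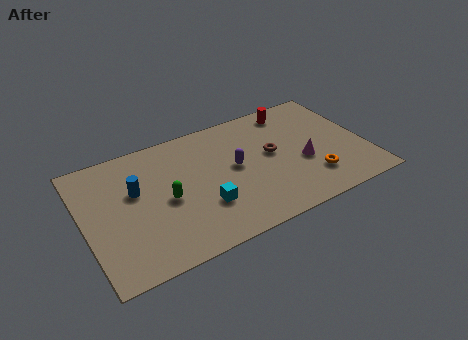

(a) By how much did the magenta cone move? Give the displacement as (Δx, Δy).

(-1.3, -2.2)

The magenta cone started near (12.1, 5.4) and ended near (10.8, 3.2).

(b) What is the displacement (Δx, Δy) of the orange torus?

(1.1, -0.1)

From the two frames, the orange torus sits at roughly (10.0, 2.1) before and (11.1, 2.0) after.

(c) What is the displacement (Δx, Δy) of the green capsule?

(-0.2, 0.6)

From the two frames, the green capsule sits at roughly (4.2, 3.1) before and (4.0, 3.7) after.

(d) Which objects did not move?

the blue cylinder and the cyan cube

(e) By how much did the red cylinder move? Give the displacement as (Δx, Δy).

(-2.2, -0.3)

From the two frames, the red cylinder sits at roughly (13.0, 7.2) before and (10.8, 6.9) after.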